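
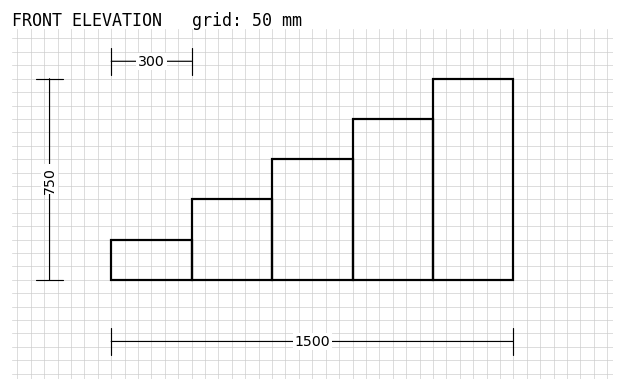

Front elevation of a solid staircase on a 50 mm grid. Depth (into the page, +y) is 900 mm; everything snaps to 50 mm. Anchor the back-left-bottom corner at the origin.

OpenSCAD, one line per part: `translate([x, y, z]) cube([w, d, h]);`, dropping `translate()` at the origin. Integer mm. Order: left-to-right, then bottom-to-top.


cube([300, 900, 150]);
translate([300, 0, 0]) cube([300, 900, 300]);
translate([600, 0, 0]) cube([300, 900, 450]);
translate([900, 0, 0]) cube([300, 900, 600]);
translate([1200, 0, 0]) cube([300, 900, 750]);


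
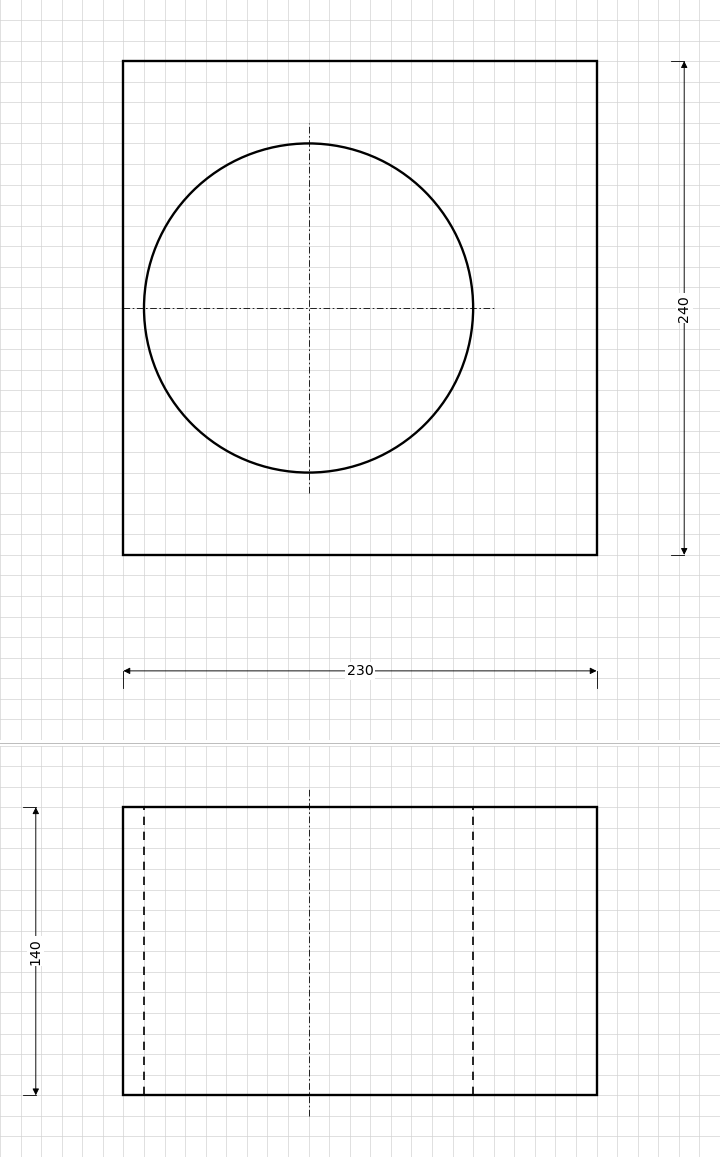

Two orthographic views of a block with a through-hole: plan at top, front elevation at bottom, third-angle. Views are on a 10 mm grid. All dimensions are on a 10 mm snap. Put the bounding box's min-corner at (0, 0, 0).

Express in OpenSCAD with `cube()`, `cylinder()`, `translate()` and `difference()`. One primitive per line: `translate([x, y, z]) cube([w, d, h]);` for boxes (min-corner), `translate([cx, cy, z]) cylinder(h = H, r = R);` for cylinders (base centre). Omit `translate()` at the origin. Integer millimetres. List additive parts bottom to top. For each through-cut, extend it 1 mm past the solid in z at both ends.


difference() {
  cube([230, 240, 140]);
  translate([90, 120, -1]) cylinder(h = 142, r = 80);
}


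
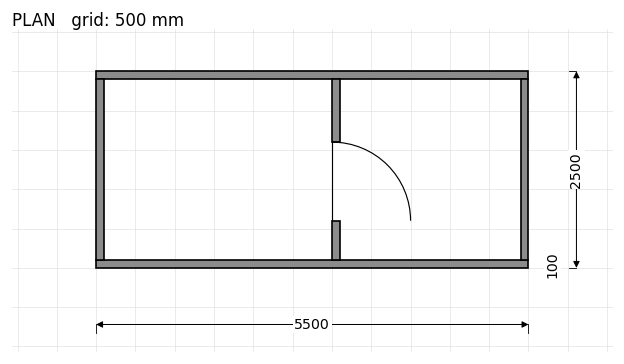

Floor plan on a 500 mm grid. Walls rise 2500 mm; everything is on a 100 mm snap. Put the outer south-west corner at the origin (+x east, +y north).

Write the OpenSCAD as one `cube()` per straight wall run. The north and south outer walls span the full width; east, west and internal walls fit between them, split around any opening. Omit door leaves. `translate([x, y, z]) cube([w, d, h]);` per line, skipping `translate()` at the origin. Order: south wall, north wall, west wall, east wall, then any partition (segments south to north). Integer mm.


cube([5500, 100, 2500]);
translate([0, 2400, 0]) cube([5500, 100, 2500]);
translate([0, 100, 0]) cube([100, 2300, 2500]);
translate([5400, 100, 0]) cube([100, 2300, 2500]);
translate([3000, 100, 0]) cube([100, 500, 2500]);
translate([3000, 1600, 0]) cube([100, 800, 2500]);


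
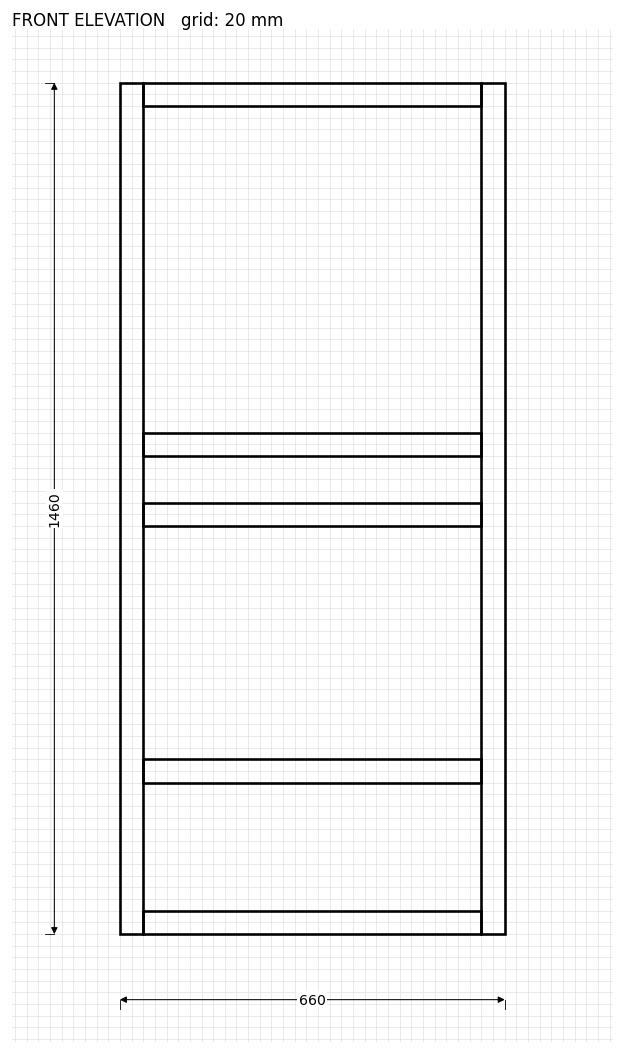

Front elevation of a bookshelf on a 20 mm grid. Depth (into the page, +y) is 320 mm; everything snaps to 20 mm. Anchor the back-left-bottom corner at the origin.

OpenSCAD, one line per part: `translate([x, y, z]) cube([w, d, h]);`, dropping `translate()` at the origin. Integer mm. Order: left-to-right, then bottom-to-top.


cube([40, 320, 1460]);
translate([40, 0, 0]) cube([580, 320, 40]);
translate([40, 0, 260]) cube([580, 320, 40]);
translate([40, 0, 700]) cube([580, 320, 40]);
translate([40, 0, 820]) cube([580, 320, 40]);
translate([40, 0, 1420]) cube([580, 320, 40]);
translate([620, 0, 0]) cube([40, 320, 1460]);


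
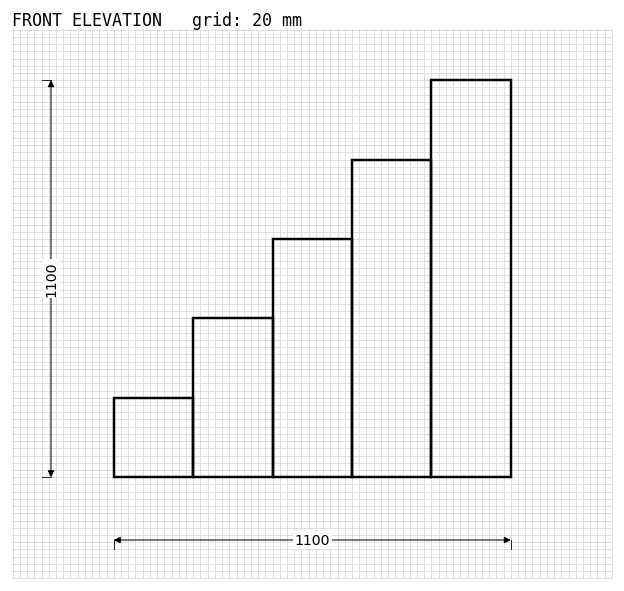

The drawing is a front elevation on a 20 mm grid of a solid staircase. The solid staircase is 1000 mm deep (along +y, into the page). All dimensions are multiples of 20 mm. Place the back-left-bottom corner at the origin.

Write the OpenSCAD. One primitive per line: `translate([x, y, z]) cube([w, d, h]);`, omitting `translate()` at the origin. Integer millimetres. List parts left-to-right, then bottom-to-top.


cube([220, 1000, 220]);
translate([220, 0, 0]) cube([220, 1000, 440]);
translate([440, 0, 0]) cube([220, 1000, 660]);
translate([660, 0, 0]) cube([220, 1000, 880]);
translate([880, 0, 0]) cube([220, 1000, 1100]);


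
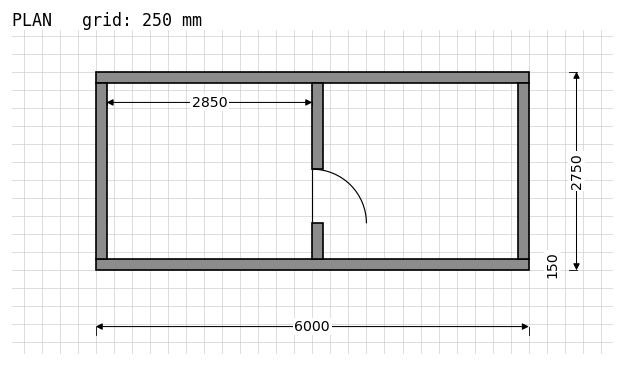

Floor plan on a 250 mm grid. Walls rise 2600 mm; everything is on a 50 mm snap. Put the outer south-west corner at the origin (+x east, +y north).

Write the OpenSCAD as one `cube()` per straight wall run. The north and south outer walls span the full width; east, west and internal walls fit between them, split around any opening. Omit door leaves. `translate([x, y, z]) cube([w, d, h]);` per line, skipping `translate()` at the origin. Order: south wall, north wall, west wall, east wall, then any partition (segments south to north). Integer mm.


cube([6000, 150, 2600]);
translate([0, 2600, 0]) cube([6000, 150, 2600]);
translate([0, 150, 0]) cube([150, 2450, 2600]);
translate([5850, 150, 0]) cube([150, 2450, 2600]);
translate([3000, 150, 0]) cube([150, 500, 2600]);
translate([3000, 1400, 0]) cube([150, 1200, 2600]);


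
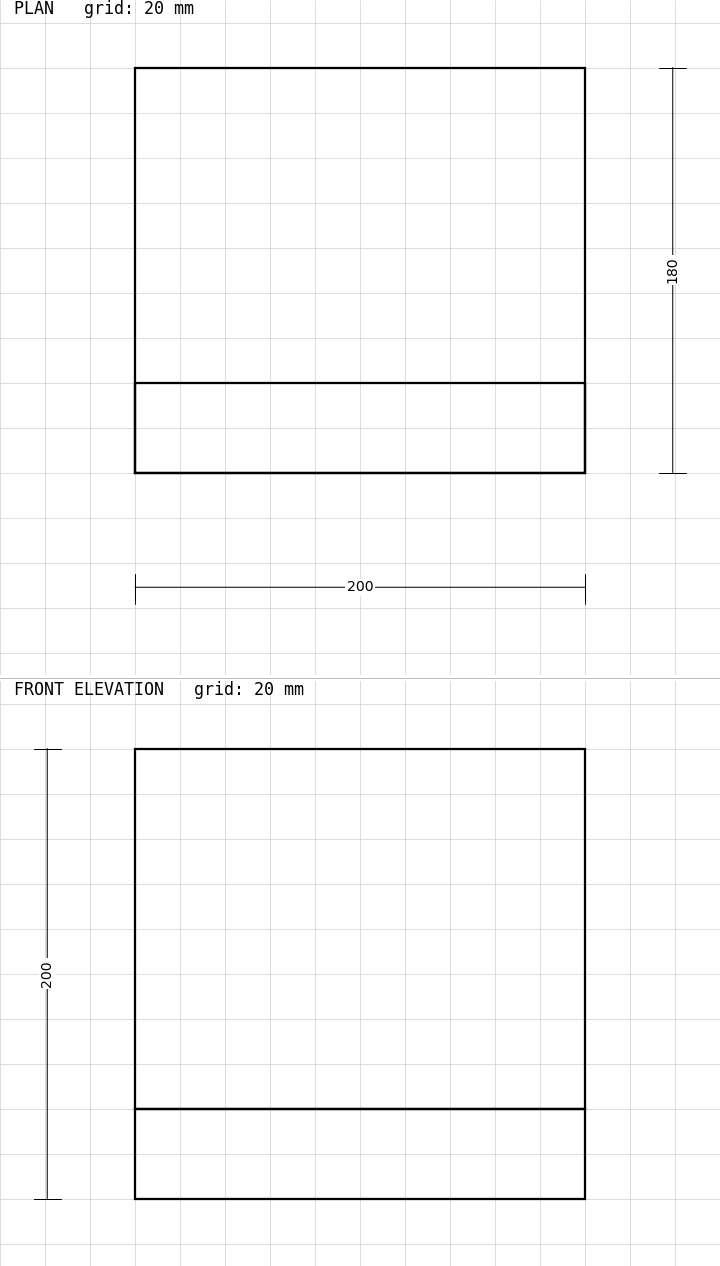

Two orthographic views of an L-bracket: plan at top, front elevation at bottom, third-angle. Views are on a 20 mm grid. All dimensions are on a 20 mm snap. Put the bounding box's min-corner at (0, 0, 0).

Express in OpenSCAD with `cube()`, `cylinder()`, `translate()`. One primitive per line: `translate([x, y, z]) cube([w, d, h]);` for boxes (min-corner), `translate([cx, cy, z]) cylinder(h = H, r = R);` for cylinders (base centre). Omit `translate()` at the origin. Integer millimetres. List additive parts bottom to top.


cube([200, 180, 40]);
translate([0, 0, 40]) cube([200, 40, 160]);


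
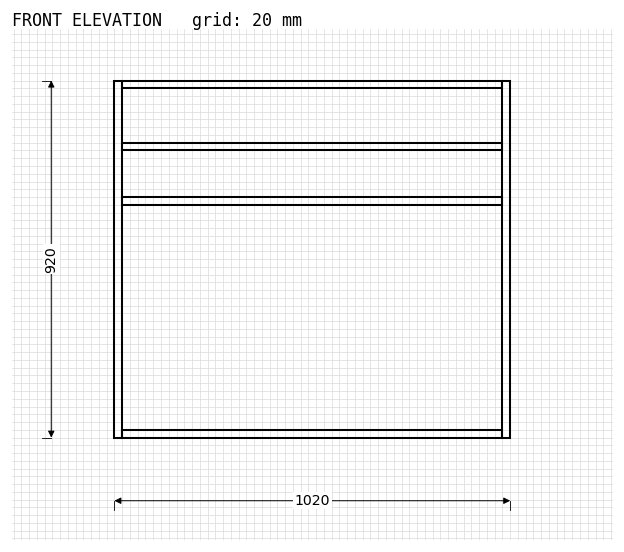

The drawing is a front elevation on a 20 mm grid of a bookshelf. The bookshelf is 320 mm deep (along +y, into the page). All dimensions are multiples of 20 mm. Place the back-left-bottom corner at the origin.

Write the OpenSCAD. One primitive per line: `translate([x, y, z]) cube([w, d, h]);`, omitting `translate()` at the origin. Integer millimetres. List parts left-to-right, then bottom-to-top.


cube([20, 320, 920]);
translate([20, 0, 0]) cube([980, 320, 20]);
translate([20, 0, 600]) cube([980, 320, 20]);
translate([20, 0, 740]) cube([980, 320, 20]);
translate([20, 0, 900]) cube([980, 320, 20]);
translate([1000, 0, 0]) cube([20, 320, 920]);


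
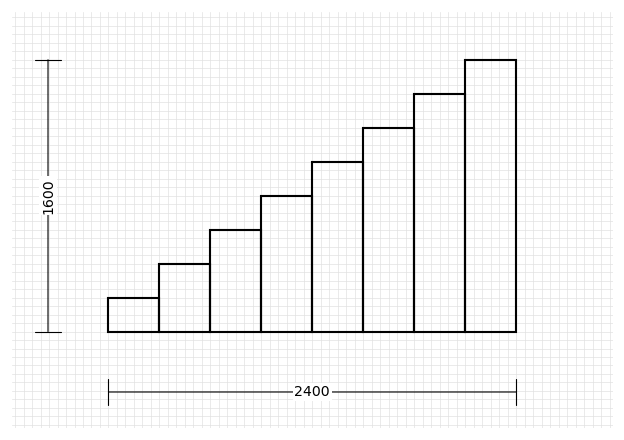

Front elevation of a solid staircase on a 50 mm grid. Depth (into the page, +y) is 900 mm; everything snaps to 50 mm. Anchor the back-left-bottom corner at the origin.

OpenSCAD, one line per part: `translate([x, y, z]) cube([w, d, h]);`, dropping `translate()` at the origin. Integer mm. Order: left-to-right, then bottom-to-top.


cube([300, 900, 200]);
translate([300, 0, 0]) cube([300, 900, 400]);
translate([600, 0, 0]) cube([300, 900, 600]);
translate([900, 0, 0]) cube([300, 900, 800]);
translate([1200, 0, 0]) cube([300, 900, 1000]);
translate([1500, 0, 0]) cube([300, 900, 1200]);
translate([1800, 0, 0]) cube([300, 900, 1400]);
translate([2100, 0, 0]) cube([300, 900, 1600]);


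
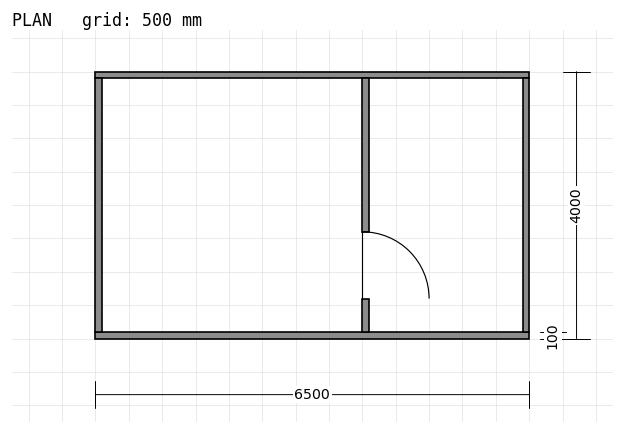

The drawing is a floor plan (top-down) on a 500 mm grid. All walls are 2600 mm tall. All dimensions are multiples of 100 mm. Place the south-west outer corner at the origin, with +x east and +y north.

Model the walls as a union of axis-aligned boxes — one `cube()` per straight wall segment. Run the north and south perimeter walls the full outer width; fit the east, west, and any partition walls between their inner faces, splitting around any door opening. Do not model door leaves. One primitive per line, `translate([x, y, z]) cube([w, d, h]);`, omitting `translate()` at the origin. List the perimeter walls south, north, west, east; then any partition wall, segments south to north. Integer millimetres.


cube([6500, 100, 2600]);
translate([0, 3900, 0]) cube([6500, 100, 2600]);
translate([0, 100, 0]) cube([100, 3800, 2600]);
translate([6400, 100, 0]) cube([100, 3800, 2600]);
translate([4000, 100, 0]) cube([100, 500, 2600]);
translate([4000, 1600, 0]) cube([100, 2300, 2600]);


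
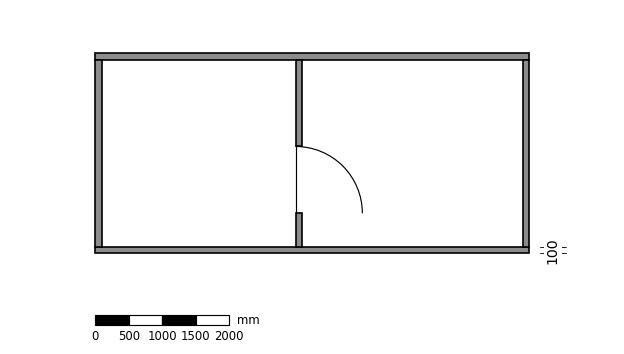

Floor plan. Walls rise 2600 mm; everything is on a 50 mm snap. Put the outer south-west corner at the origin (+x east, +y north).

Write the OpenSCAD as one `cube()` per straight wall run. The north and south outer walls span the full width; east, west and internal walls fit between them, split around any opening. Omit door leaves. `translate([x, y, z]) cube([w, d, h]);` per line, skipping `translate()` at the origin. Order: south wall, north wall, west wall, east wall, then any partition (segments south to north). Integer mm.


cube([6500, 100, 2600]);
translate([0, 2900, 0]) cube([6500, 100, 2600]);
translate([0, 100, 0]) cube([100, 2800, 2600]);
translate([6400, 100, 0]) cube([100, 2800, 2600]);
translate([3000, 100, 0]) cube([100, 500, 2600]);
translate([3000, 1600, 0]) cube([100, 1300, 2600]);


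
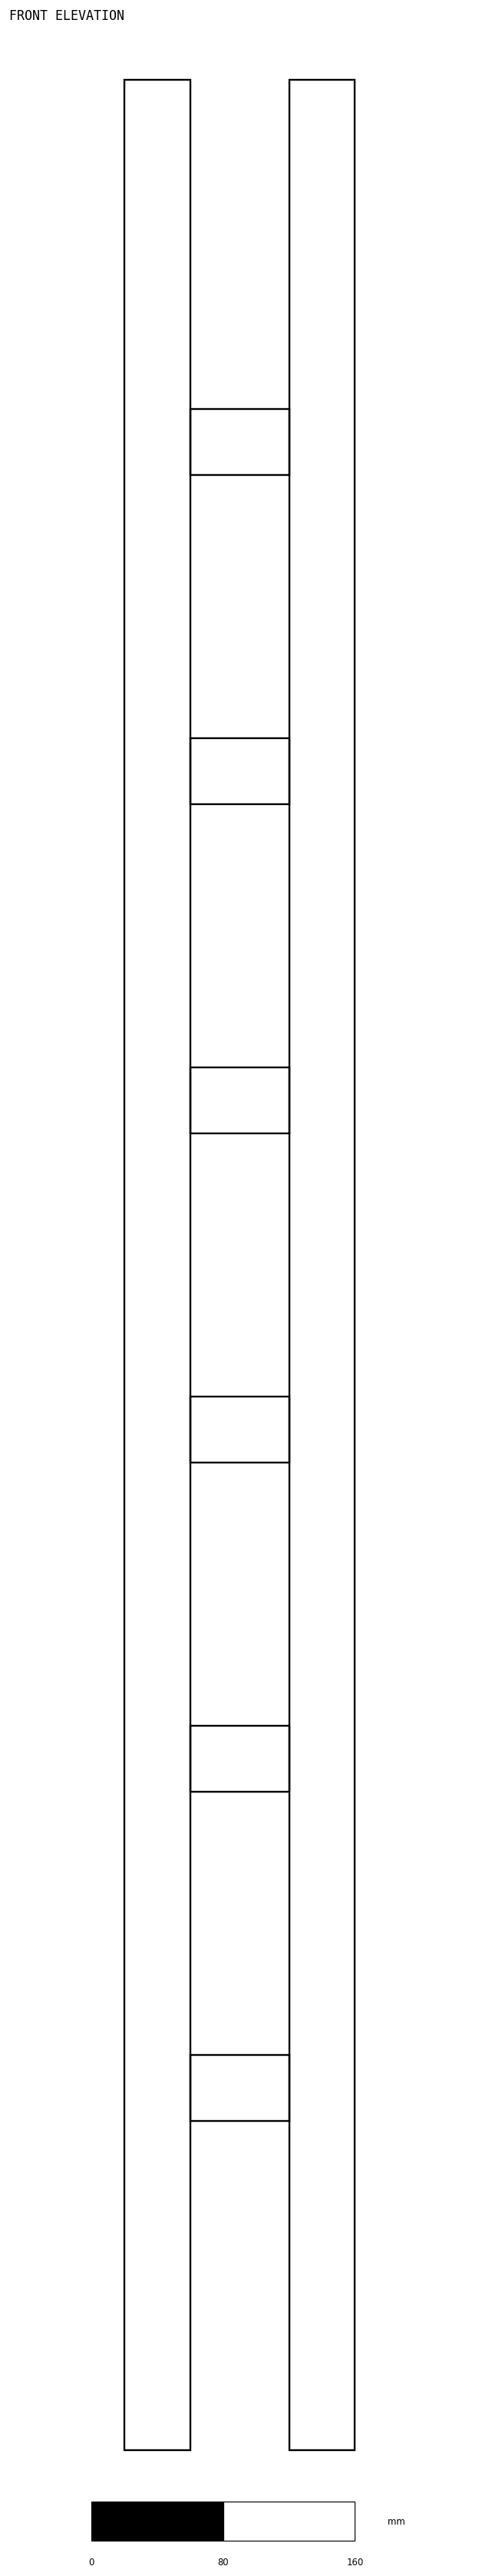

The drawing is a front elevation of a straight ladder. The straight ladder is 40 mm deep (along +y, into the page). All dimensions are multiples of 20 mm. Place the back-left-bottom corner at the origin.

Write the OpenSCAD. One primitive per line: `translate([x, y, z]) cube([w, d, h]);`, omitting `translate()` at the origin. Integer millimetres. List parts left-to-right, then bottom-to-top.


cube([40, 40, 1440]);
translate([40, 0, 200]) cube([60, 40, 40]);
translate([40, 0, 400]) cube([60, 40, 40]);
translate([40, 0, 600]) cube([60, 40, 40]);
translate([40, 0, 800]) cube([60, 40, 40]);
translate([40, 0, 1000]) cube([60, 40, 40]);
translate([40, 0, 1200]) cube([60, 40, 40]);
translate([100, 0, 0]) cube([40, 40, 1440]);


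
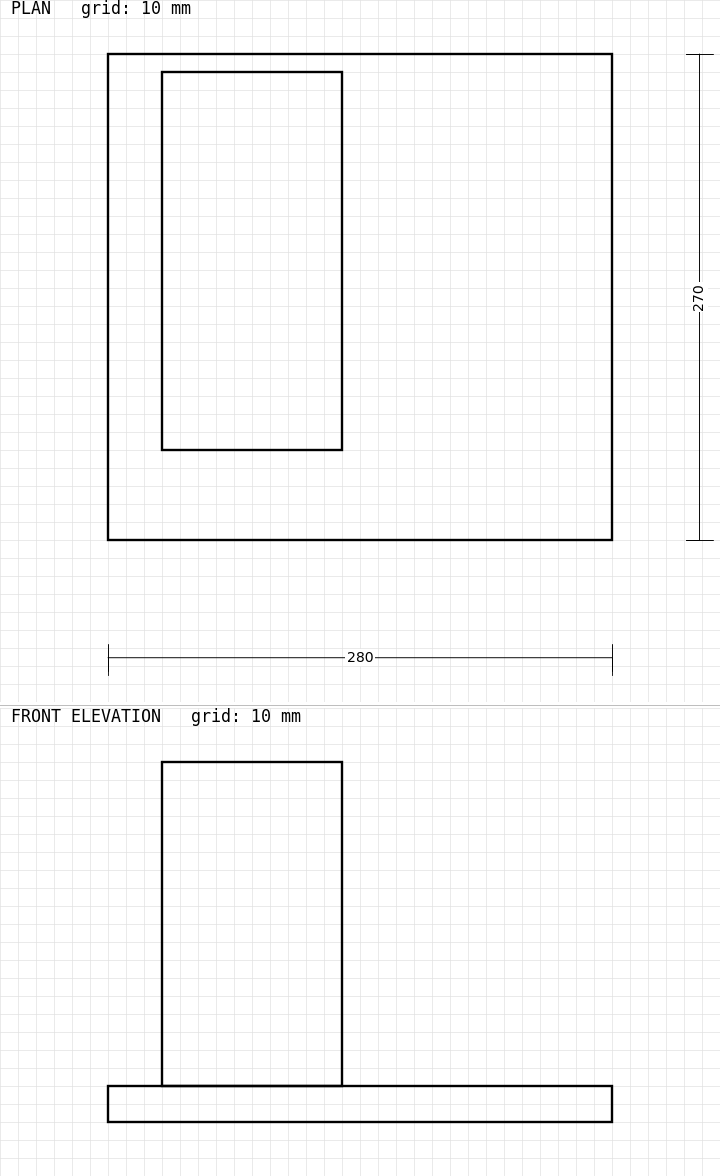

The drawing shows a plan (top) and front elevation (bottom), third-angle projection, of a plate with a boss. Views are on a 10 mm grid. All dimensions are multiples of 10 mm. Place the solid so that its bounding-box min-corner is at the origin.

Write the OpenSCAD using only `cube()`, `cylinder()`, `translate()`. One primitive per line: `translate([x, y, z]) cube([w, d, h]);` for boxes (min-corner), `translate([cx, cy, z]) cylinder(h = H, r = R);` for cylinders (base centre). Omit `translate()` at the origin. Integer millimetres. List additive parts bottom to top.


cube([280, 270, 20]);
translate([30, 50, 20]) cube([100, 210, 180]);


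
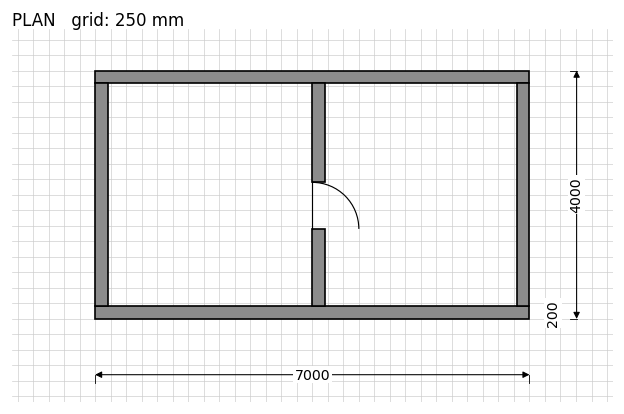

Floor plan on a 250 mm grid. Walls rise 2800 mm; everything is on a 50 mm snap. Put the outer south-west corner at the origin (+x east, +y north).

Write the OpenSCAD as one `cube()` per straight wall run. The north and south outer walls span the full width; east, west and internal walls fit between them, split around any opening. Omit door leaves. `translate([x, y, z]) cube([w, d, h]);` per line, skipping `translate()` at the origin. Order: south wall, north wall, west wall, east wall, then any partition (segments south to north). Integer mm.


cube([7000, 200, 2800]);
translate([0, 3800, 0]) cube([7000, 200, 2800]);
translate([0, 200, 0]) cube([200, 3600, 2800]);
translate([6800, 200, 0]) cube([200, 3600, 2800]);
translate([3500, 200, 0]) cube([200, 1250, 2800]);
translate([3500, 2200, 0]) cube([200, 1600, 2800]);


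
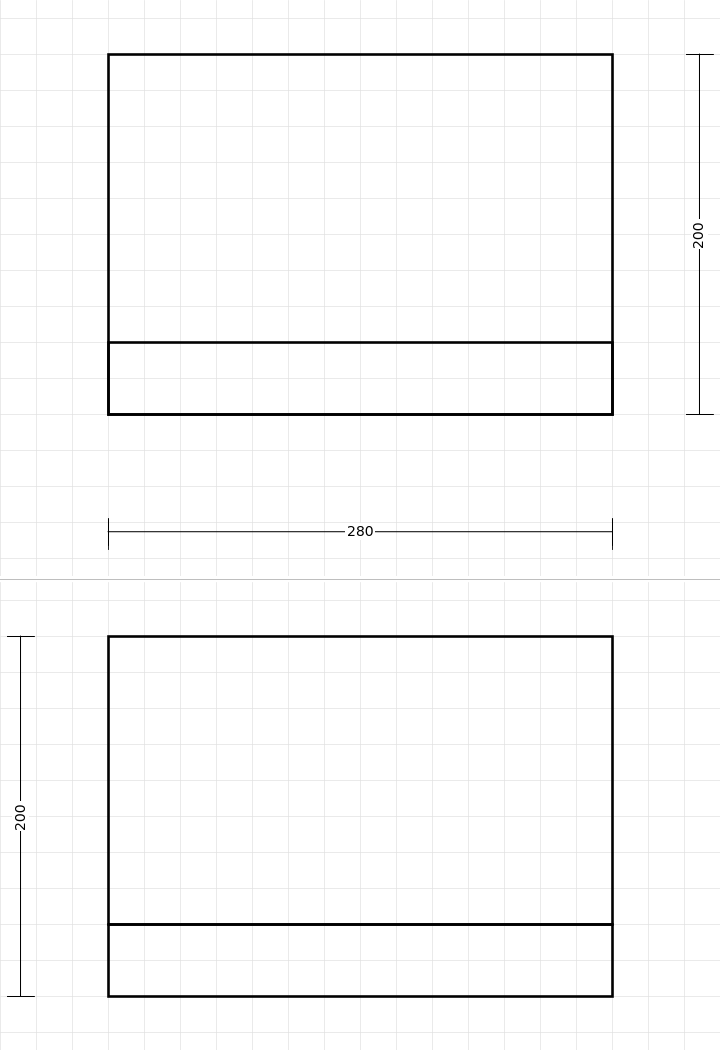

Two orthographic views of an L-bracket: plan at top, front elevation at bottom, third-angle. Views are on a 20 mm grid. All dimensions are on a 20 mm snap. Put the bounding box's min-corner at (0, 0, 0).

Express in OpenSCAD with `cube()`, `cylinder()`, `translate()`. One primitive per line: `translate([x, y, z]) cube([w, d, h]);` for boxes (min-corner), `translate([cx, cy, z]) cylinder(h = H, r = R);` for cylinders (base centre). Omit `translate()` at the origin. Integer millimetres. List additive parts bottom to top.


cube([280, 200, 40]);
translate([0, 0, 40]) cube([280, 40, 160]);


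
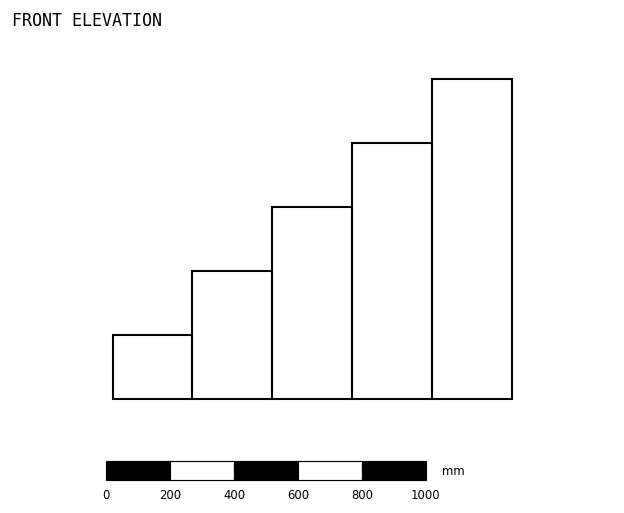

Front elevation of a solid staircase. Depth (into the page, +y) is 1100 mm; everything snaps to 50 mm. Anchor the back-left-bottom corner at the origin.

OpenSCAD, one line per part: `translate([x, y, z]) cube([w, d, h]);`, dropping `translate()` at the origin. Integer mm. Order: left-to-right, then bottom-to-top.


cube([250, 1100, 200]);
translate([250, 0, 0]) cube([250, 1100, 400]);
translate([500, 0, 0]) cube([250, 1100, 600]);
translate([750, 0, 0]) cube([250, 1100, 800]);
translate([1000, 0, 0]) cube([250, 1100, 1000]);


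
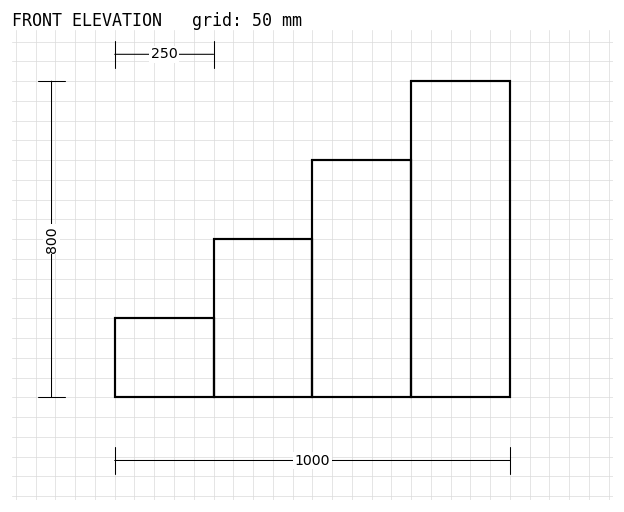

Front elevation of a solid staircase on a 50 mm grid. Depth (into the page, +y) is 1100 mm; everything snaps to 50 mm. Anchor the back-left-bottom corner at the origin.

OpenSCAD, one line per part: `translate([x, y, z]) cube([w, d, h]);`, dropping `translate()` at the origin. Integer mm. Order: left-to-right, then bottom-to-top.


cube([250, 1100, 200]);
translate([250, 0, 0]) cube([250, 1100, 400]);
translate([500, 0, 0]) cube([250, 1100, 600]);
translate([750, 0, 0]) cube([250, 1100, 800]);


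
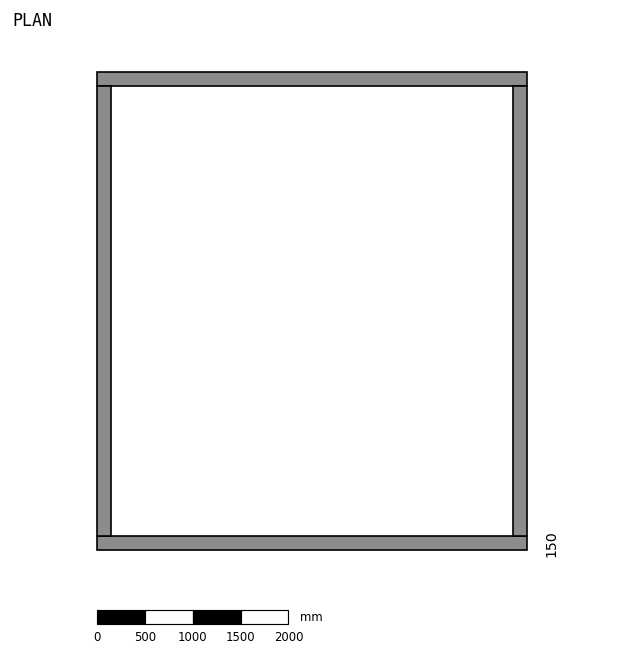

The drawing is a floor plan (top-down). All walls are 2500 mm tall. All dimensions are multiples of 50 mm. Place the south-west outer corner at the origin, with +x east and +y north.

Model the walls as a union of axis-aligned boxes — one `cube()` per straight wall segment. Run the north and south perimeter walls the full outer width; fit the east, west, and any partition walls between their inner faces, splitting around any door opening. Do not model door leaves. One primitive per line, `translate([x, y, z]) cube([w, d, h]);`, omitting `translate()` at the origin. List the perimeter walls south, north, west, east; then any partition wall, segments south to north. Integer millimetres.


cube([4500, 150, 2500]);
translate([0, 4850, 0]) cube([4500, 150, 2500]);
translate([0, 150, 0]) cube([150, 4700, 2500]);
translate([4350, 150, 0]) cube([150, 4700, 2500]);


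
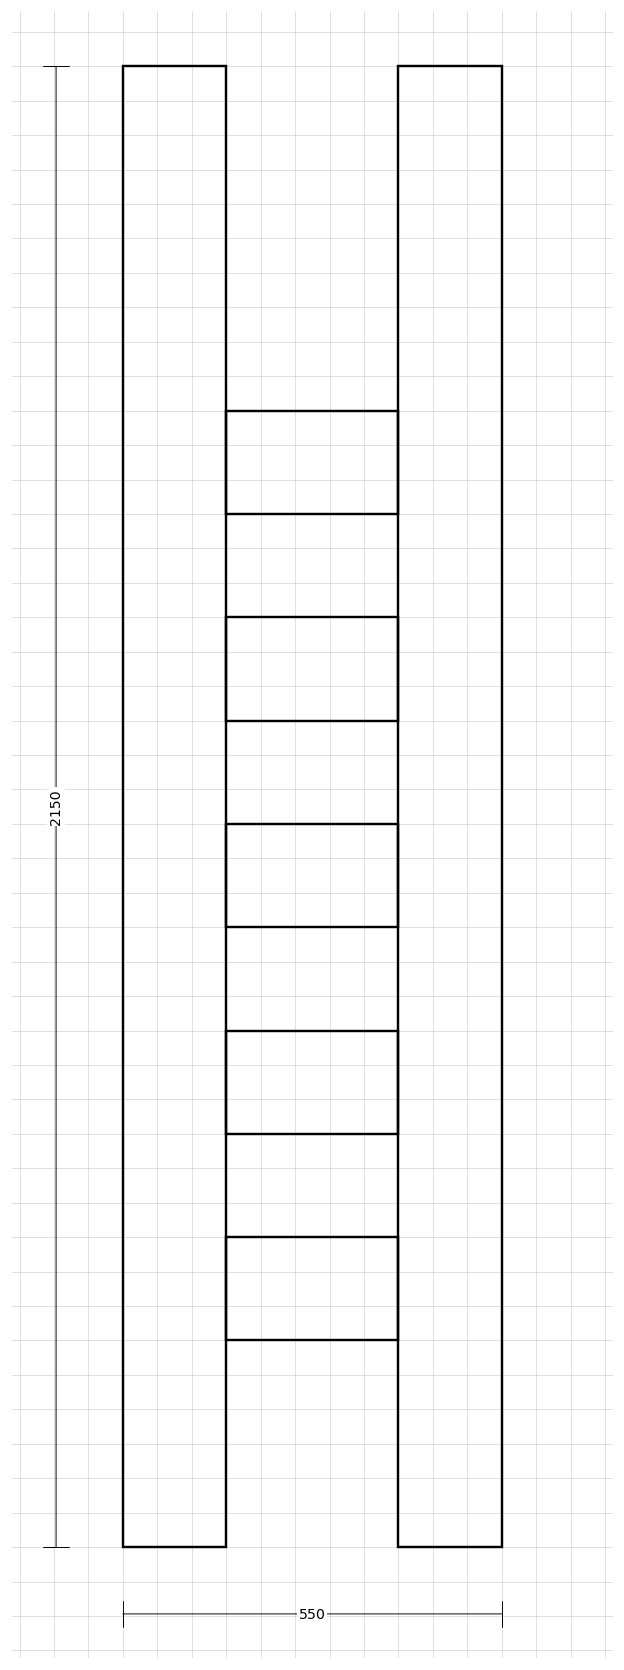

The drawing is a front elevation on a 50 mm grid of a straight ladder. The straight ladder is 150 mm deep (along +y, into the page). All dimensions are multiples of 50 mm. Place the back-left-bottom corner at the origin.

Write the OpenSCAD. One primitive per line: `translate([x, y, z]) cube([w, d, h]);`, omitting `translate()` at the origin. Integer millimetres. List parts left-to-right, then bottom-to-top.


cube([150, 150, 2150]);
translate([150, 0, 300]) cube([250, 150, 150]);
translate([150, 0, 600]) cube([250, 150, 150]);
translate([150, 0, 900]) cube([250, 150, 150]);
translate([150, 0, 1200]) cube([250, 150, 150]);
translate([150, 0, 1500]) cube([250, 150, 150]);
translate([400, 0, 0]) cube([150, 150, 2150]);


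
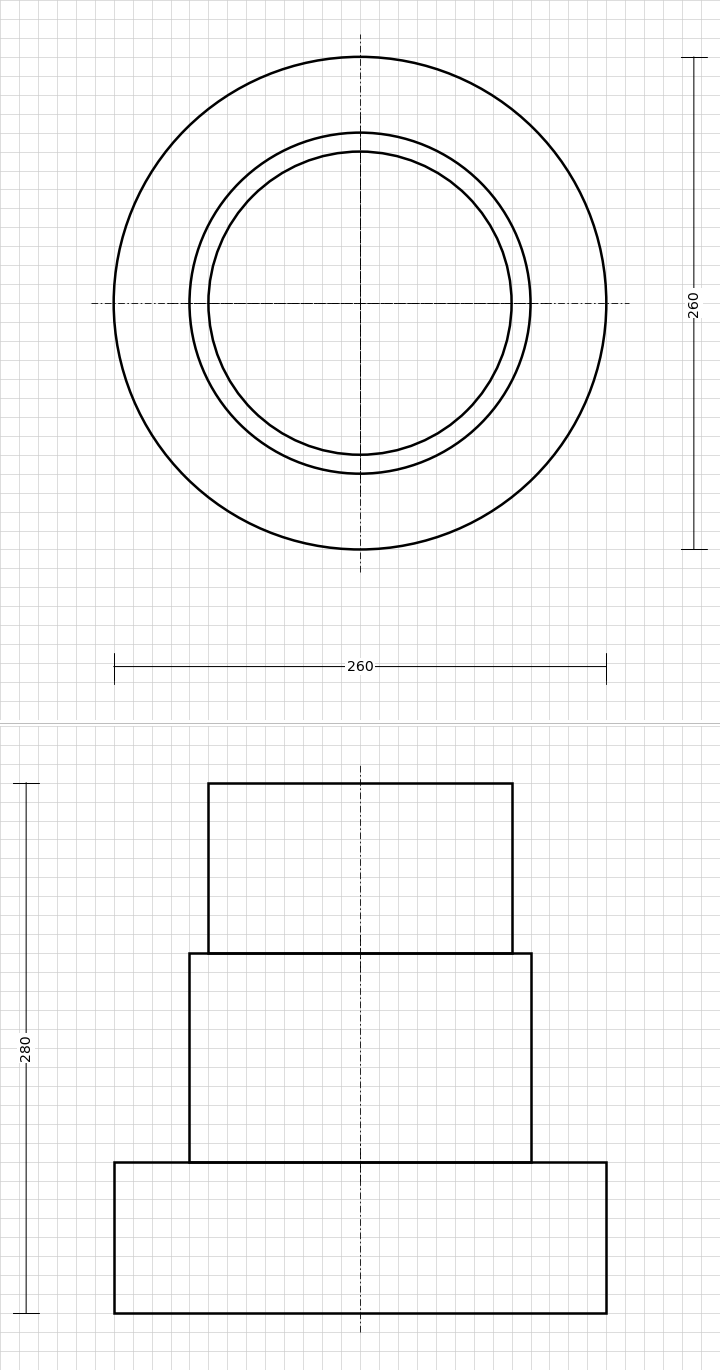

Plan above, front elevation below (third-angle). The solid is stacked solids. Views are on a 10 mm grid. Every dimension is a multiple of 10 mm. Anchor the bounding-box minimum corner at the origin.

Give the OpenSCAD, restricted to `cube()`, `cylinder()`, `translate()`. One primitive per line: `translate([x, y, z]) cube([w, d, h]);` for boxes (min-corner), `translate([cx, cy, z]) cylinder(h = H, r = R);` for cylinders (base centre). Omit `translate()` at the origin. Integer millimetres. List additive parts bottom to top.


translate([130, 130, 0]) cylinder(h = 80, r = 130);
translate([130, 130, 80]) cylinder(h = 110, r = 90);
translate([130, 130, 190]) cylinder(h = 90, r = 80);


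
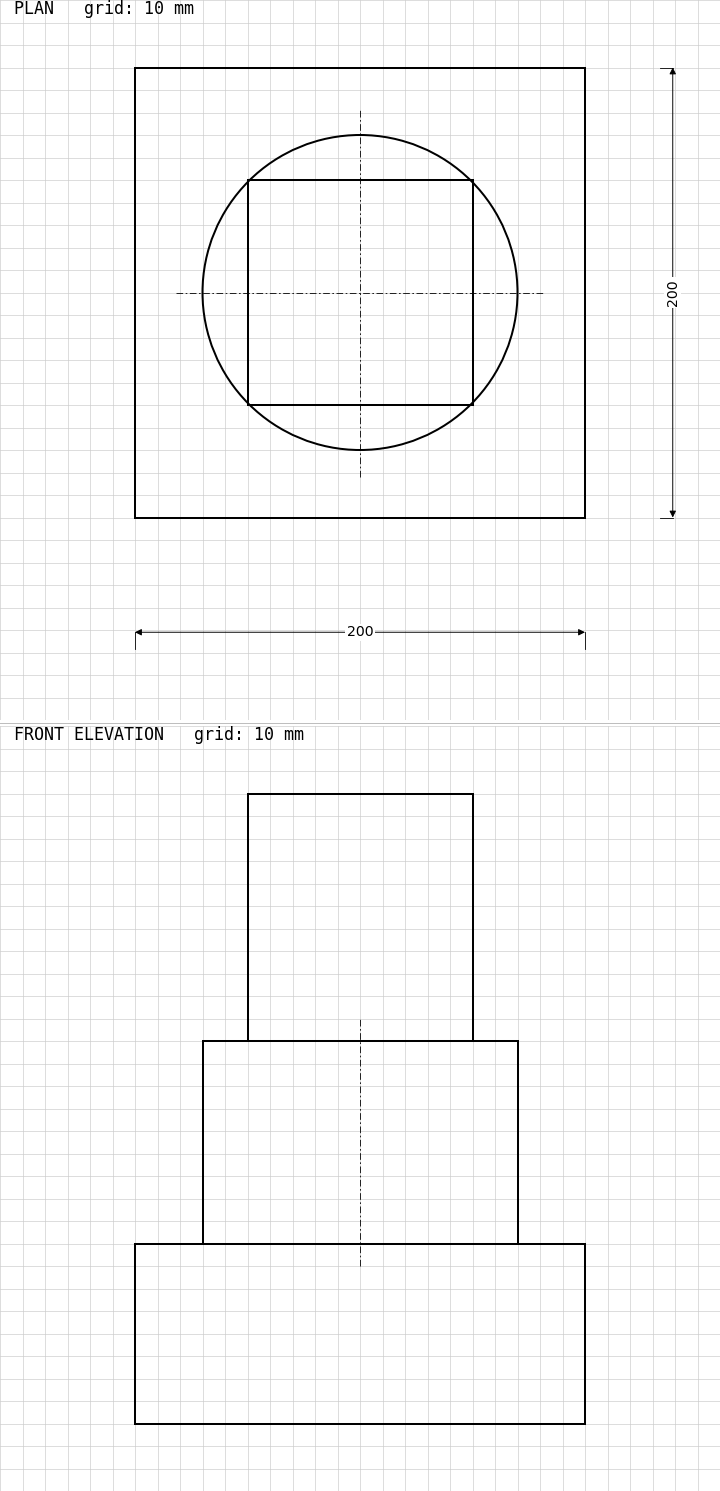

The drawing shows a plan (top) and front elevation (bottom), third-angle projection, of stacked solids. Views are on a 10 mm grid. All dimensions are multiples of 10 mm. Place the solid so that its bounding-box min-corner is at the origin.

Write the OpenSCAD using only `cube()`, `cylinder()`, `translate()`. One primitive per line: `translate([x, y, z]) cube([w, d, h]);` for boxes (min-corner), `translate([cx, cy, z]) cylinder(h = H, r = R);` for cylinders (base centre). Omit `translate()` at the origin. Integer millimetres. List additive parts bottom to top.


cube([200, 200, 80]);
translate([100, 100, 80]) cylinder(h = 90, r = 70);
translate([50, 50, 170]) cube([100, 100, 110]);


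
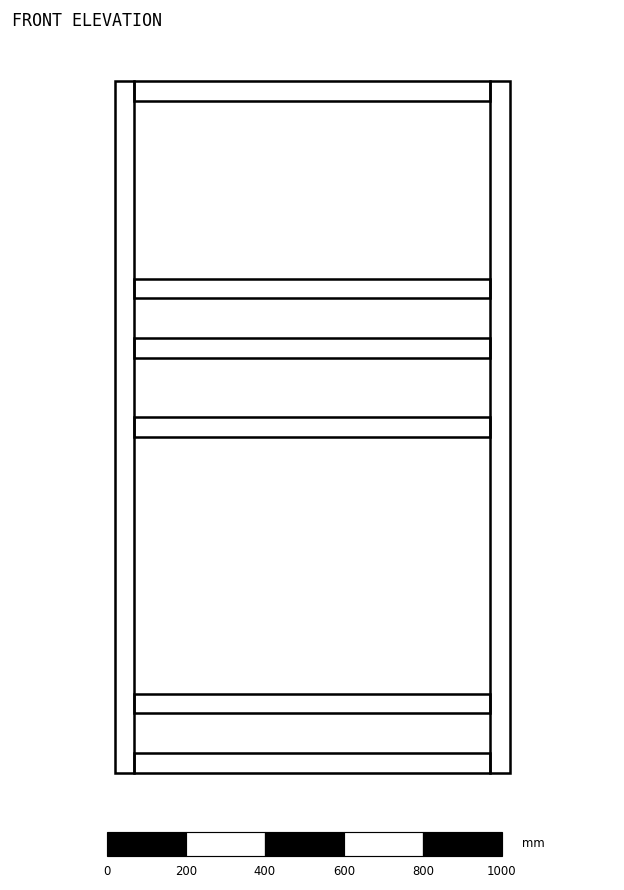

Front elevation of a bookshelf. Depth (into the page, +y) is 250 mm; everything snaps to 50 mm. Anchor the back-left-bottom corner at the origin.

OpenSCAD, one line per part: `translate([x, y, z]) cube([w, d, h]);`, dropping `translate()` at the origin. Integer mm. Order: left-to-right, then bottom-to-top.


cube([50, 250, 1750]);
translate([50, 0, 0]) cube([900, 250, 50]);
translate([50, 0, 150]) cube([900, 250, 50]);
translate([50, 0, 850]) cube([900, 250, 50]);
translate([50, 0, 1050]) cube([900, 250, 50]);
translate([50, 0, 1200]) cube([900, 250, 50]);
translate([50, 0, 1700]) cube([900, 250, 50]);
translate([950, 0, 0]) cube([50, 250, 1750]);


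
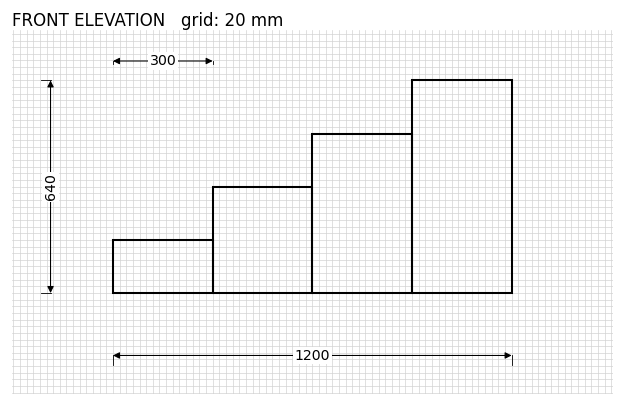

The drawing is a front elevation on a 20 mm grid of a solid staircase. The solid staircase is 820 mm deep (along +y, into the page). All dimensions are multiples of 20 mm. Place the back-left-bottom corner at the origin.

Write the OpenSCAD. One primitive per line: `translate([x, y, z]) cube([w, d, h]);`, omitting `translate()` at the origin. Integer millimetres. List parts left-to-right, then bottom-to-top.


cube([300, 820, 160]);
translate([300, 0, 0]) cube([300, 820, 320]);
translate([600, 0, 0]) cube([300, 820, 480]);
translate([900, 0, 0]) cube([300, 820, 640]);


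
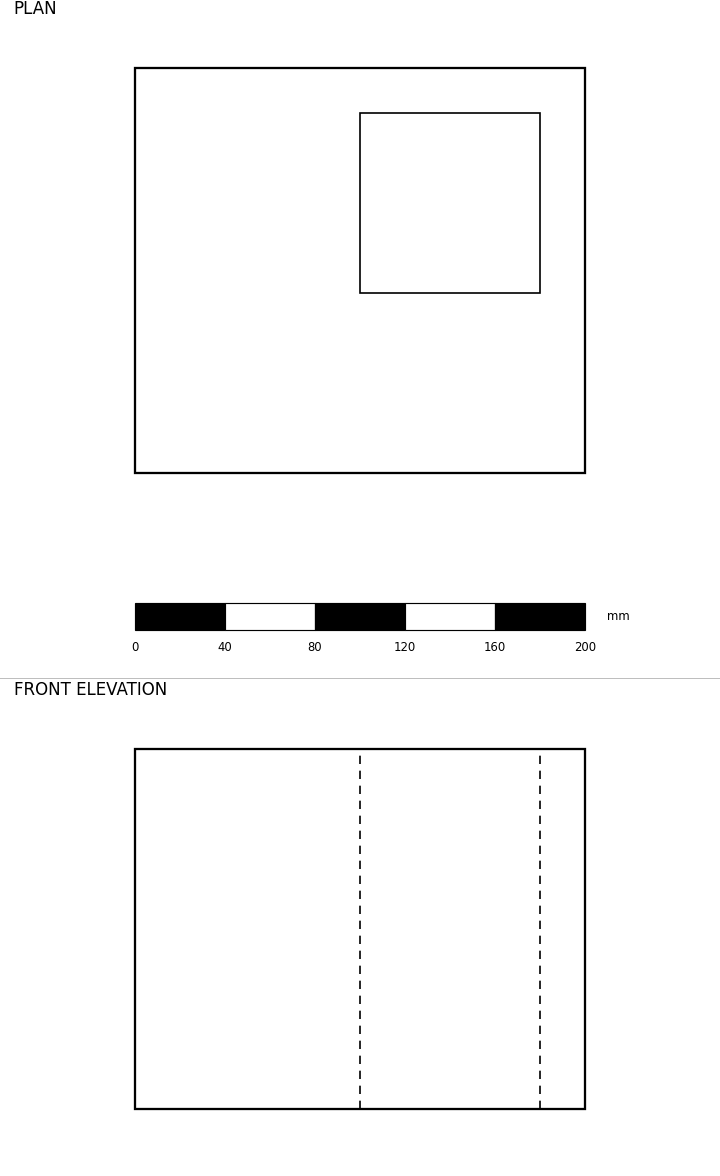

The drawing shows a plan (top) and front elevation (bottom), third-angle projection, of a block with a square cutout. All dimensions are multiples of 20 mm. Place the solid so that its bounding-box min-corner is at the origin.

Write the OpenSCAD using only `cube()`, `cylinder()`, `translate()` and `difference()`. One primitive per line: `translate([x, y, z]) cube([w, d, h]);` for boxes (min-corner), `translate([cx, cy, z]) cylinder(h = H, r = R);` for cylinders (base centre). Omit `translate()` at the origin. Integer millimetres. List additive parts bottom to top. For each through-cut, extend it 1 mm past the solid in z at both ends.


difference() {
  cube([200, 180, 160]);
  translate([100, 80, -1]) cube([80, 80, 162]);
}


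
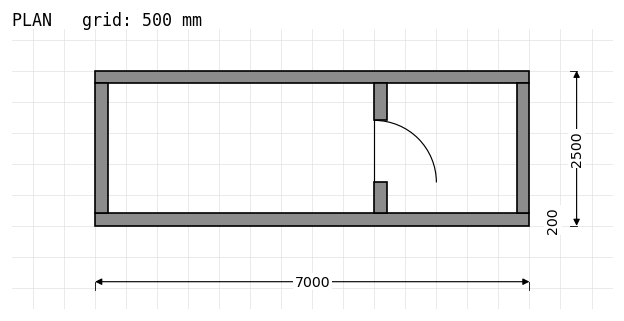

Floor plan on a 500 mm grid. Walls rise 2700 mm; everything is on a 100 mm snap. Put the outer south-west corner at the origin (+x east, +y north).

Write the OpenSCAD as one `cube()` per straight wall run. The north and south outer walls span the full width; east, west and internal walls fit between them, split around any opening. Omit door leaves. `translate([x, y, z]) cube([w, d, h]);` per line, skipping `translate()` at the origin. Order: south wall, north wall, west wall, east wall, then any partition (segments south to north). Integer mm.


cube([7000, 200, 2700]);
translate([0, 2300, 0]) cube([7000, 200, 2700]);
translate([0, 200, 0]) cube([200, 2100, 2700]);
translate([6800, 200, 0]) cube([200, 2100, 2700]);
translate([4500, 200, 0]) cube([200, 500, 2700]);
translate([4500, 1700, 0]) cube([200, 600, 2700]);


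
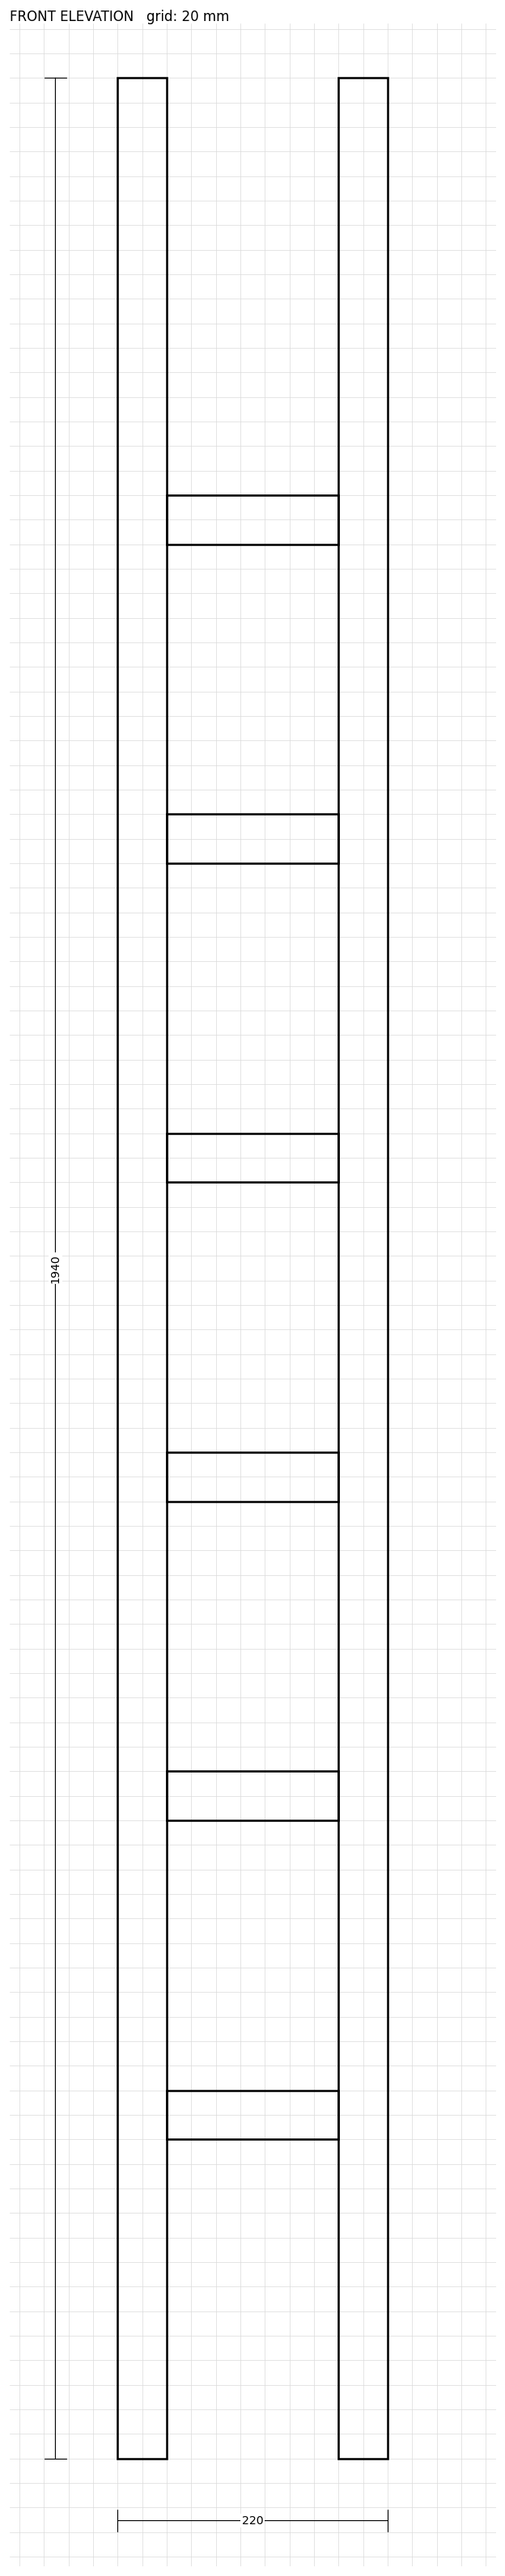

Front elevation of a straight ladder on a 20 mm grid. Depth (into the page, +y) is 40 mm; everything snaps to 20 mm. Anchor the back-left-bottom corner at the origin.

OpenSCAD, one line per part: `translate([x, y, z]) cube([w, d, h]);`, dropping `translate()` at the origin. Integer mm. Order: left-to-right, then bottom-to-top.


cube([40, 40, 1940]);
translate([40, 0, 260]) cube([140, 40, 40]);
translate([40, 0, 520]) cube([140, 40, 40]);
translate([40, 0, 780]) cube([140, 40, 40]);
translate([40, 0, 1040]) cube([140, 40, 40]);
translate([40, 0, 1300]) cube([140, 40, 40]);
translate([40, 0, 1560]) cube([140, 40, 40]);
translate([180, 0, 0]) cube([40, 40, 1940]);


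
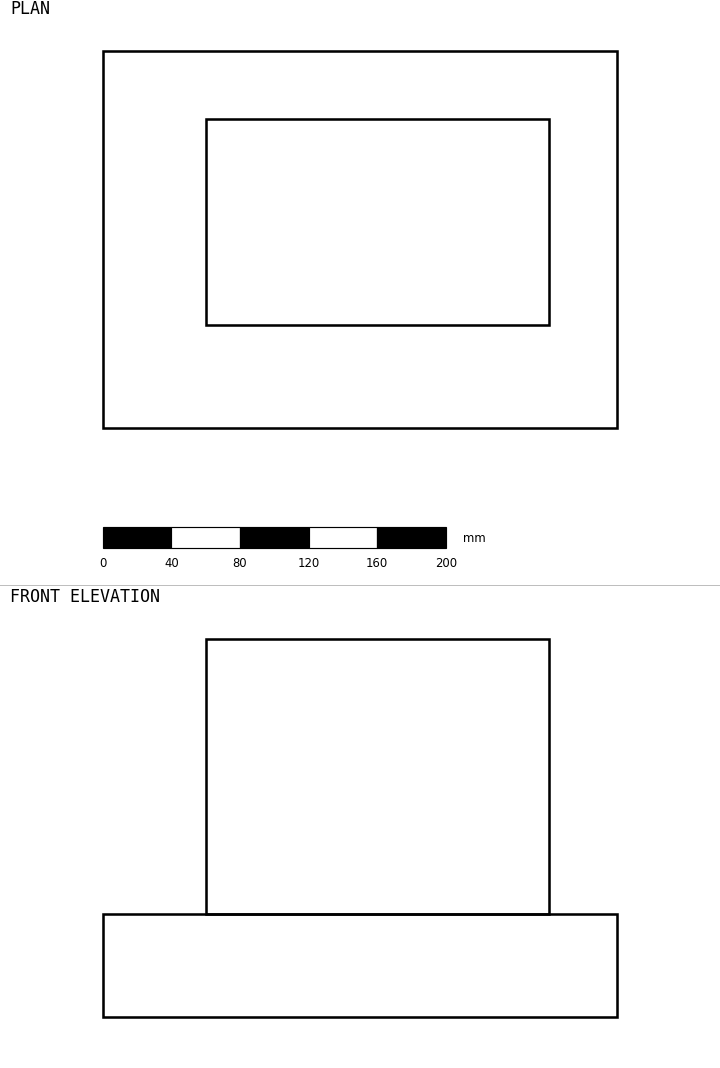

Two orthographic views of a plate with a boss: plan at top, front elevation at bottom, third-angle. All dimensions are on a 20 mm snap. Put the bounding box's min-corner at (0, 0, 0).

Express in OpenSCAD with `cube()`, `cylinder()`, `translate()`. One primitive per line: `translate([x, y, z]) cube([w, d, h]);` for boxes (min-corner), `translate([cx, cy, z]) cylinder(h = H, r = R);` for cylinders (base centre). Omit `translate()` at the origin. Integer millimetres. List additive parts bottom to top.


cube([300, 220, 60]);
translate([60, 60, 60]) cube([200, 120, 160]);


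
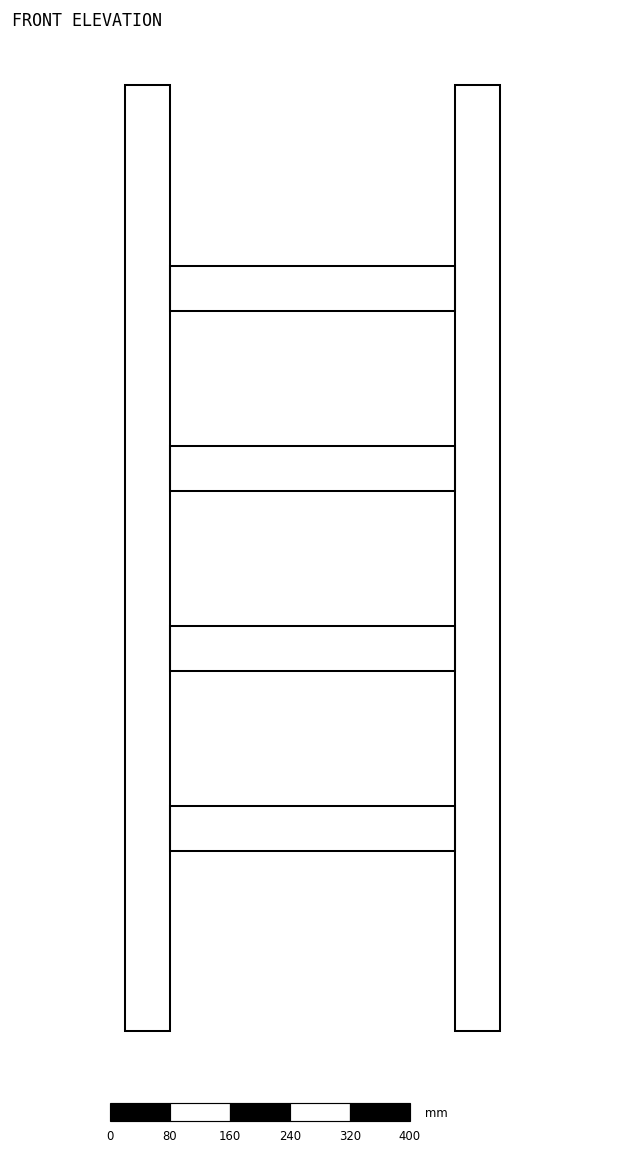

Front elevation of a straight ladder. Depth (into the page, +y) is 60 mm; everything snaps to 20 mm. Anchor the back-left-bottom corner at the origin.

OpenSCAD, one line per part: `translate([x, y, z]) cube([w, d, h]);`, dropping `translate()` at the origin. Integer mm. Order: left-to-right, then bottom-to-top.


cube([60, 60, 1260]);
translate([60, 0, 240]) cube([380, 60, 60]);
translate([60, 0, 480]) cube([380, 60, 60]);
translate([60, 0, 720]) cube([380, 60, 60]);
translate([60, 0, 960]) cube([380, 60, 60]);
translate([440, 0, 0]) cube([60, 60, 1260]);


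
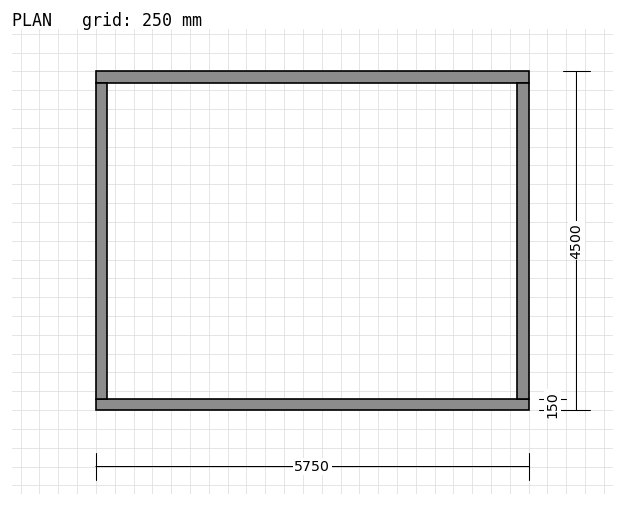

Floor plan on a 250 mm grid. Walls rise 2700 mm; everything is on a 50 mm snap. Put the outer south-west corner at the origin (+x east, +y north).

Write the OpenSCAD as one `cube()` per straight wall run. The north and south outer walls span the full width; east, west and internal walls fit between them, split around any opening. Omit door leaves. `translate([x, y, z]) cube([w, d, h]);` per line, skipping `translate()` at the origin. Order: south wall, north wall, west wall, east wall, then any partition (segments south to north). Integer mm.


cube([5750, 150, 2700]);
translate([0, 4350, 0]) cube([5750, 150, 2700]);
translate([0, 150, 0]) cube([150, 4200, 2700]);
translate([5600, 150, 0]) cube([150, 4200, 2700]);


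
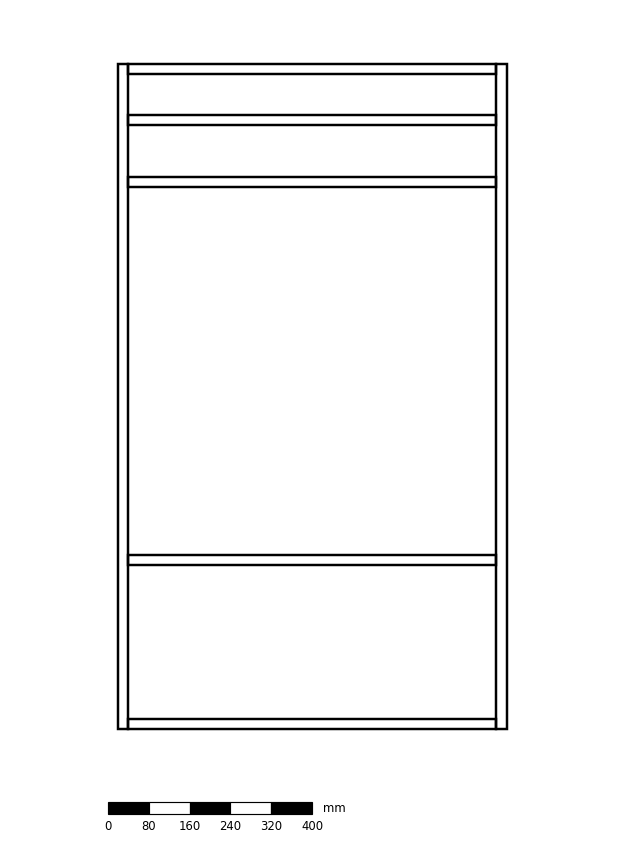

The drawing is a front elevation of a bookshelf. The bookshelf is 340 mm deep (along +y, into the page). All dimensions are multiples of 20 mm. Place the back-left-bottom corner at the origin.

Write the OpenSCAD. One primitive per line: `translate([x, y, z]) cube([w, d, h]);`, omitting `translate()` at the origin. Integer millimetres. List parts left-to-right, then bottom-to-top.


cube([20, 340, 1300]);
translate([20, 0, 0]) cube([720, 340, 20]);
translate([20, 0, 320]) cube([720, 340, 20]);
translate([20, 0, 1060]) cube([720, 340, 20]);
translate([20, 0, 1180]) cube([720, 340, 20]);
translate([20, 0, 1280]) cube([720, 340, 20]);
translate([740, 0, 0]) cube([20, 340, 1300]);


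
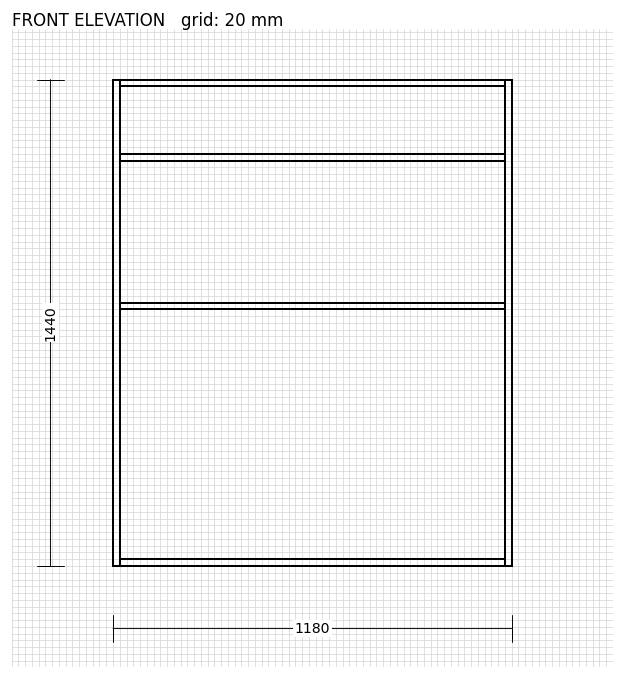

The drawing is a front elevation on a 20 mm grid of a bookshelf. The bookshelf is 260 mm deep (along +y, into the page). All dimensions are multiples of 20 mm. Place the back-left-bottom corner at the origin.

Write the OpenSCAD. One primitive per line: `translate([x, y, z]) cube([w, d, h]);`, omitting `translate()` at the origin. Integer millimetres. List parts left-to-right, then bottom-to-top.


cube([20, 260, 1440]);
translate([20, 0, 0]) cube([1140, 260, 20]);
translate([20, 0, 760]) cube([1140, 260, 20]);
translate([20, 0, 1200]) cube([1140, 260, 20]);
translate([20, 0, 1420]) cube([1140, 260, 20]);
translate([1160, 0, 0]) cube([20, 260, 1440]);


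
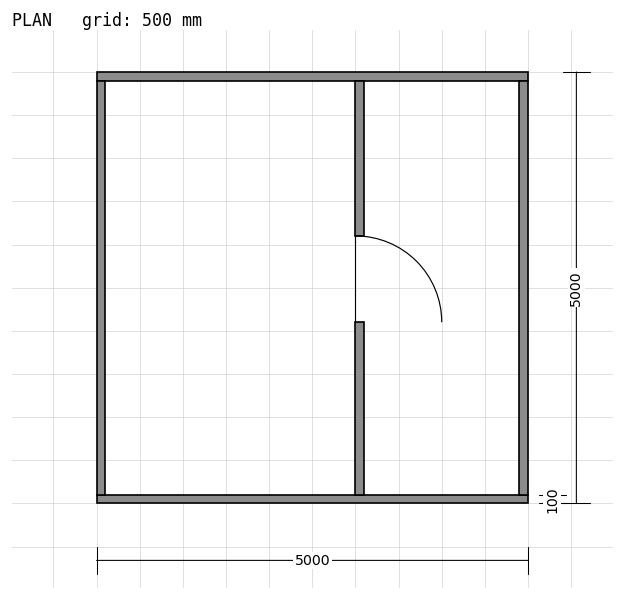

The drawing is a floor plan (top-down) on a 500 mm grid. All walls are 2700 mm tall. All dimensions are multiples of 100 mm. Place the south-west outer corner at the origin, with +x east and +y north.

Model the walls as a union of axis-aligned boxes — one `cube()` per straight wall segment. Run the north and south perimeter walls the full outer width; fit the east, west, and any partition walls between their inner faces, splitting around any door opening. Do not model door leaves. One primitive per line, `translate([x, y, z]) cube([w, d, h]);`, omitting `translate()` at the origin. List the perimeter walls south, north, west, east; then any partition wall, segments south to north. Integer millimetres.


cube([5000, 100, 2700]);
translate([0, 4900, 0]) cube([5000, 100, 2700]);
translate([0, 100, 0]) cube([100, 4800, 2700]);
translate([4900, 100, 0]) cube([100, 4800, 2700]);
translate([3000, 100, 0]) cube([100, 2000, 2700]);
translate([3000, 3100, 0]) cube([100, 1800, 2700]);


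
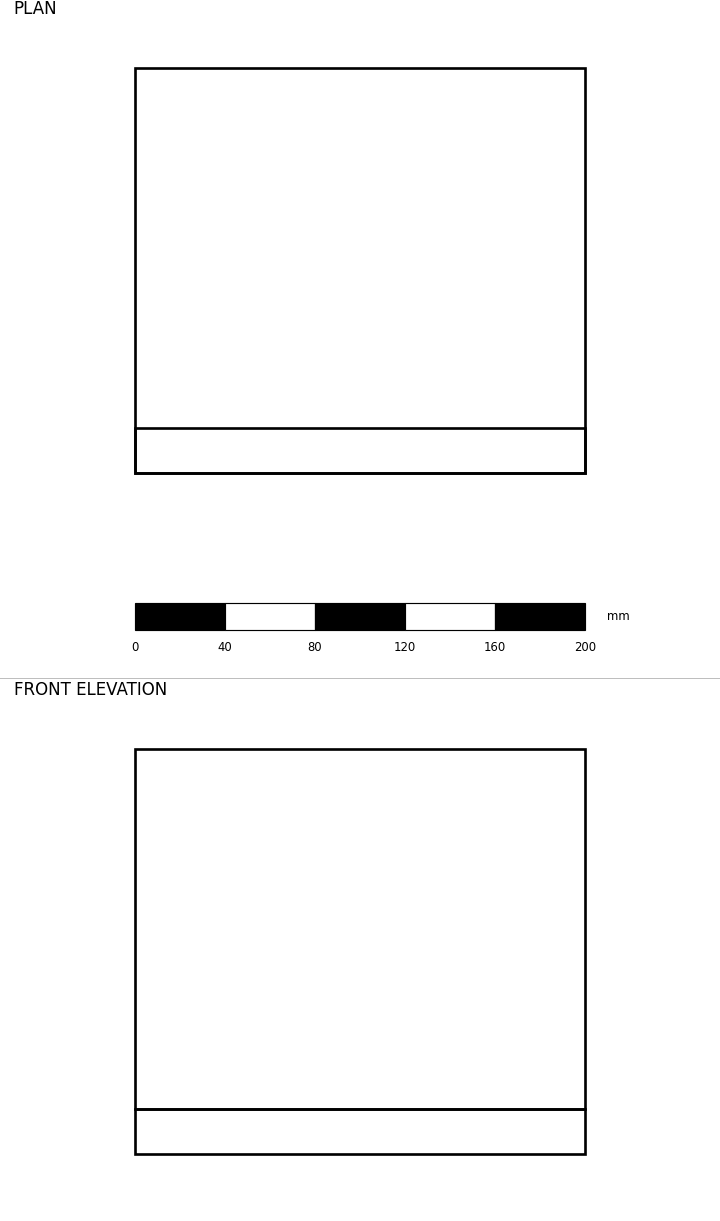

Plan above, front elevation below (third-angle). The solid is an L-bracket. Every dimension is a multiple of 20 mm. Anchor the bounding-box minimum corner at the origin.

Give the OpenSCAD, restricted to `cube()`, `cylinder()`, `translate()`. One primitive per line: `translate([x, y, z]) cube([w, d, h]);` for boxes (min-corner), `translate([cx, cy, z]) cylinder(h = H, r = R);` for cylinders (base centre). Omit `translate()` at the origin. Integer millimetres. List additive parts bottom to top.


cube([200, 180, 20]);
translate([0, 0, 20]) cube([200, 20, 160]);


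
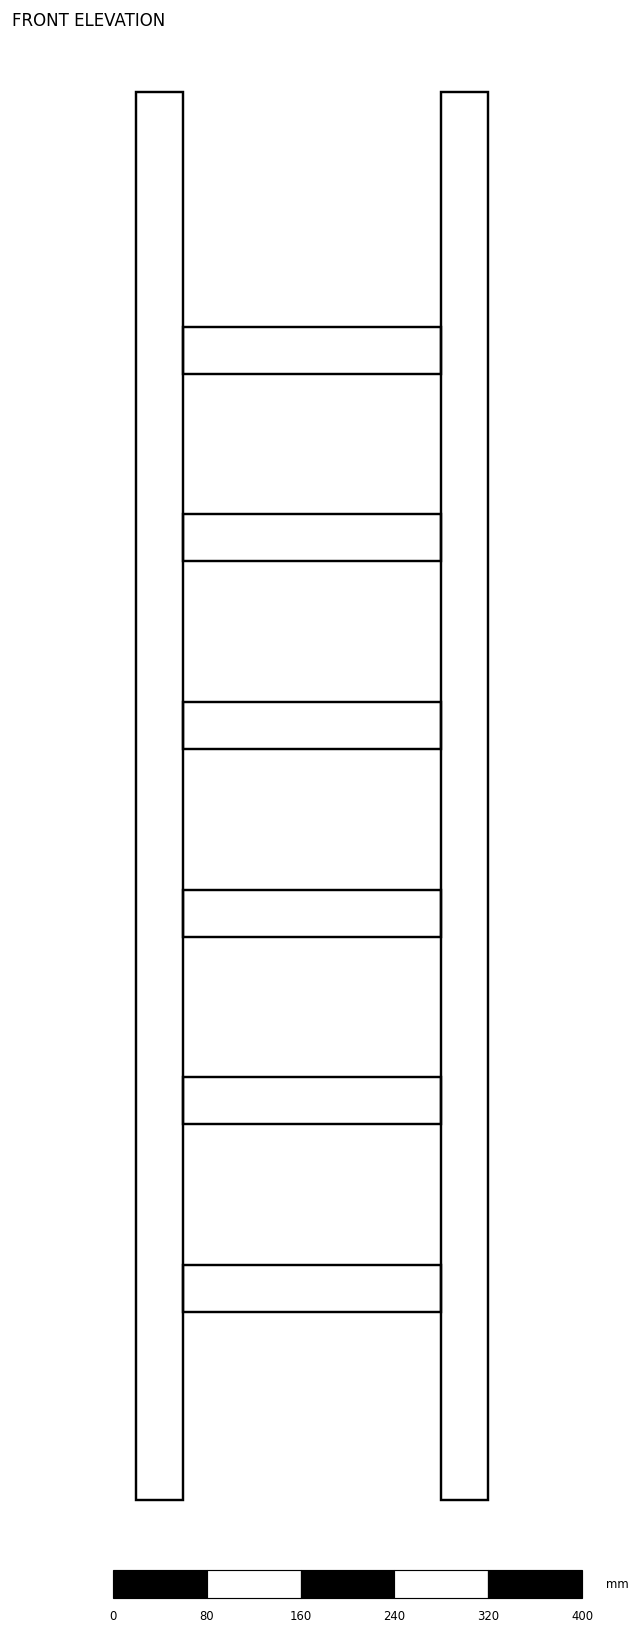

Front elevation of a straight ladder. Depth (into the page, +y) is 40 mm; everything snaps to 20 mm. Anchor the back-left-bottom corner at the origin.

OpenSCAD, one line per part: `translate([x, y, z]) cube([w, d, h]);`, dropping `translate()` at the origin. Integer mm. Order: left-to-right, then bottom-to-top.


cube([40, 40, 1200]);
translate([40, 0, 160]) cube([220, 40, 40]);
translate([40, 0, 320]) cube([220, 40, 40]);
translate([40, 0, 480]) cube([220, 40, 40]);
translate([40, 0, 640]) cube([220, 40, 40]);
translate([40, 0, 800]) cube([220, 40, 40]);
translate([40, 0, 960]) cube([220, 40, 40]);
translate([260, 0, 0]) cube([40, 40, 1200]);


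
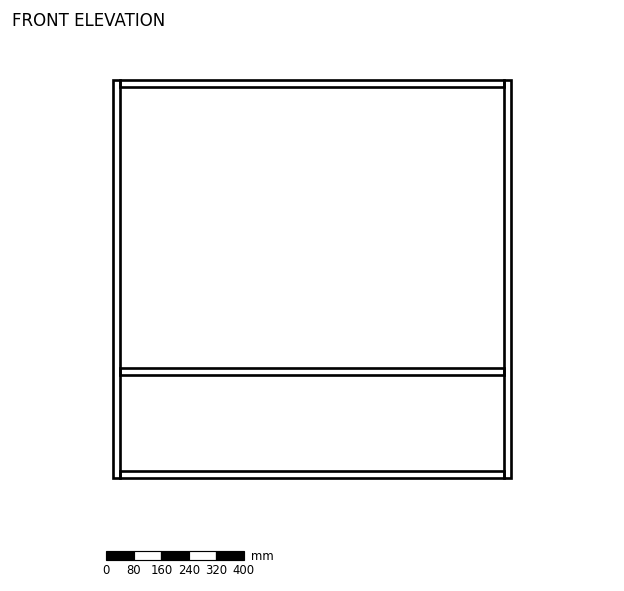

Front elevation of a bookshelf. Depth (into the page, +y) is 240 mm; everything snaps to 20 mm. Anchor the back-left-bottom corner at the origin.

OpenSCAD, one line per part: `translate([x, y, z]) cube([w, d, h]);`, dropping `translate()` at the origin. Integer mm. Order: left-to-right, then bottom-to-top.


cube([20, 240, 1160]);
translate([20, 0, 0]) cube([1120, 240, 20]);
translate([20, 0, 300]) cube([1120, 240, 20]);
translate([20, 0, 1140]) cube([1120, 240, 20]);
translate([1140, 0, 0]) cube([20, 240, 1160]);


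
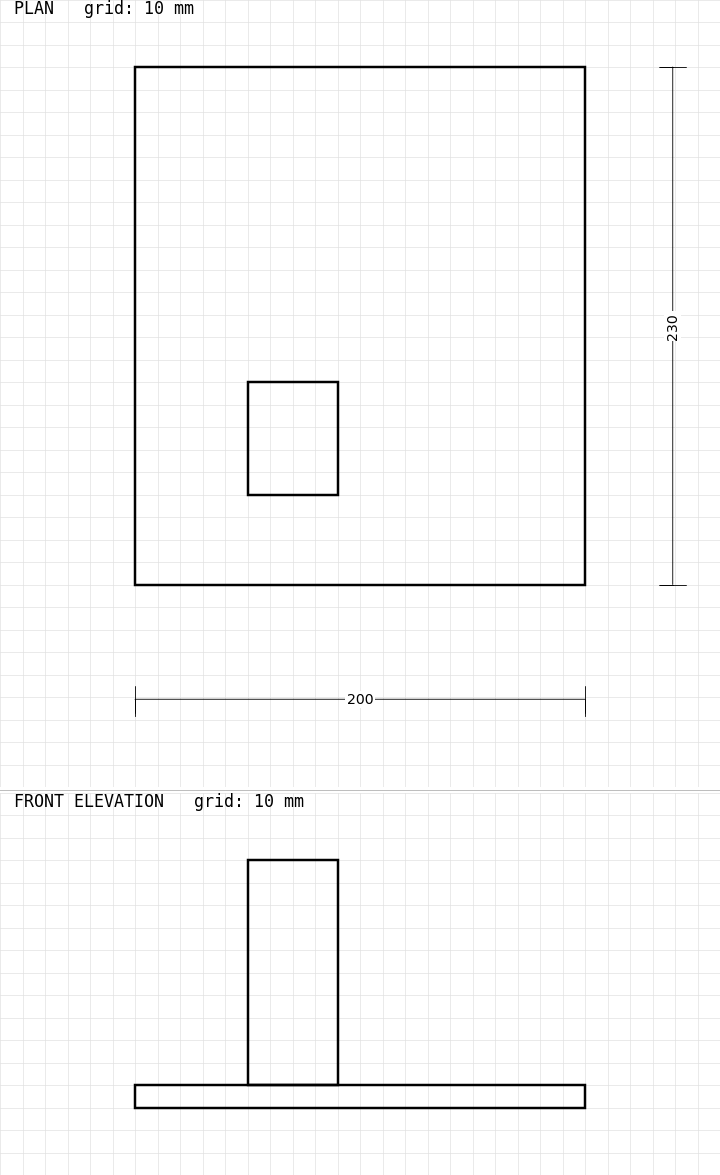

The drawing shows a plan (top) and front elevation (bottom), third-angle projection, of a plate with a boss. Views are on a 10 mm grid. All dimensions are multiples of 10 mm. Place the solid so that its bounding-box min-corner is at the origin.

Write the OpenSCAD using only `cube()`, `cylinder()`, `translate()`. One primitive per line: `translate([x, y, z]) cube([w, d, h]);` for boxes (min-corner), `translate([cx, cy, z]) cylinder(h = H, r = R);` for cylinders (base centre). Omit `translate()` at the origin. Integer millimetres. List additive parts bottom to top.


cube([200, 230, 10]);
translate([50, 40, 10]) cube([40, 50, 100]);


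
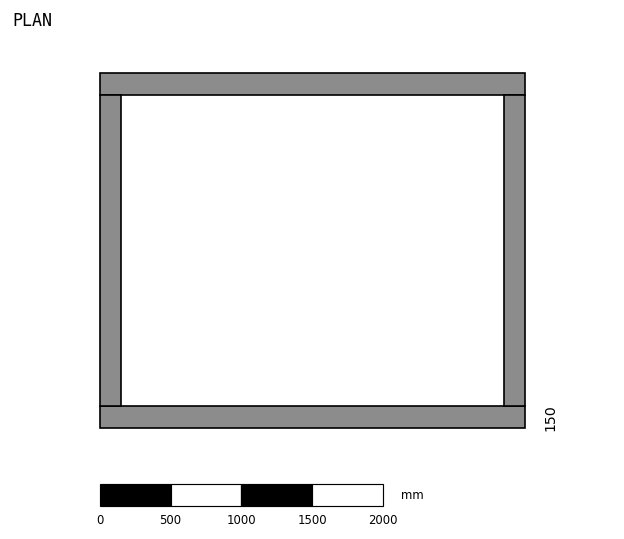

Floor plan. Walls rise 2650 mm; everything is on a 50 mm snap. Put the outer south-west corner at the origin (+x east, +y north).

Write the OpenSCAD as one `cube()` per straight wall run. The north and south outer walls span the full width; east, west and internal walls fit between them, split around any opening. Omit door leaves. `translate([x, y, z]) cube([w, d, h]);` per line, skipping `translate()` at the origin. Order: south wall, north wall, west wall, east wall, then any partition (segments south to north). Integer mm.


cube([3000, 150, 2650]);
translate([0, 2350, 0]) cube([3000, 150, 2650]);
translate([0, 150, 0]) cube([150, 2200, 2650]);
translate([2850, 150, 0]) cube([150, 2200, 2650]);
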